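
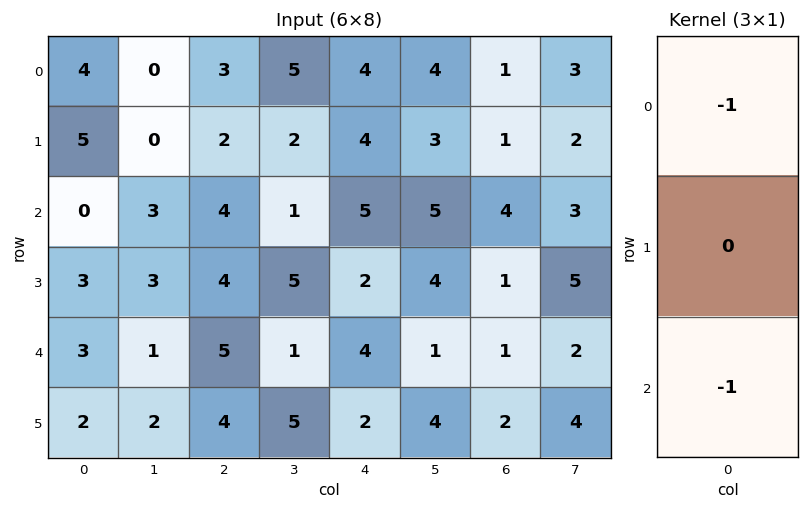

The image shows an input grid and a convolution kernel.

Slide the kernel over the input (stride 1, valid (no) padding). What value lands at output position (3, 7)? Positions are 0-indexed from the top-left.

The receptive field on the input at this output position is [5 / 2 / 4]. Elementwise product with the kernel and sum: 5·-1 + 4·-1.

-9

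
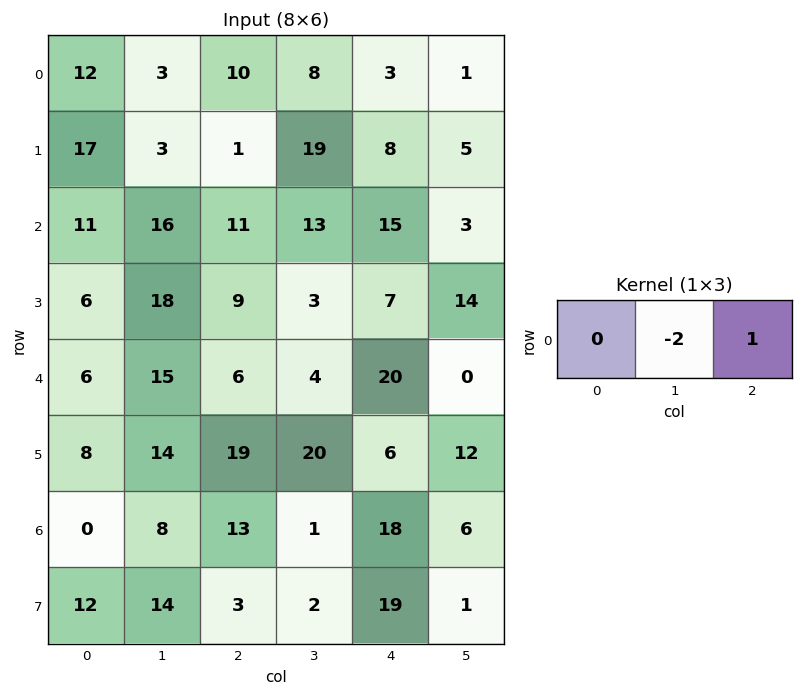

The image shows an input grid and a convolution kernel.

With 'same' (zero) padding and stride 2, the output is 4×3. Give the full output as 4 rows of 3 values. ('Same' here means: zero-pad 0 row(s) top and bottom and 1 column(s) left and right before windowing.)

-21 -12 -5
-6 -9 -27
3 -8 -40
8 -25 -30

Output[0,0]: The receptive field on the zero-padded input at this output position is [0 12 3]. Elementwise product with the kernel and sum: 12·-2 + 3·1.
Output[0,1]: The receptive field on the zero-padded input at this output position is [3 10 8]. Elementwise product with the kernel and sum: 10·-2 + 8·1.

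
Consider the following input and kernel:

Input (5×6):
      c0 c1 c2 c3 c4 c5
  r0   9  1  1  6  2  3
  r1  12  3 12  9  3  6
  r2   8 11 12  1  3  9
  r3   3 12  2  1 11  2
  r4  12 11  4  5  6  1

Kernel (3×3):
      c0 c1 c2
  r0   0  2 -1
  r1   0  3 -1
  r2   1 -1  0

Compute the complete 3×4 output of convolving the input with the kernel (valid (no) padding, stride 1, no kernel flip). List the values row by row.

-5 22 45 2
6 60 16 -10
45 35 -10 27

Output[0,0]: The receptive field on the input at this output position is [9 1 1 / 12 3 12 / 8 11 12]. Elementwise product with the kernel and sum: 1·2 + 1·-1 + 3·3 + 12·-1 + 8·1 + 11·-1.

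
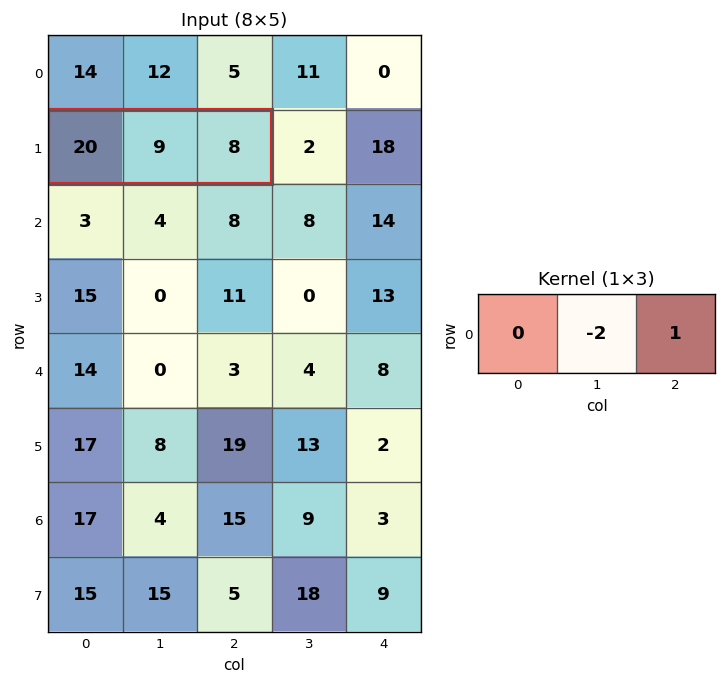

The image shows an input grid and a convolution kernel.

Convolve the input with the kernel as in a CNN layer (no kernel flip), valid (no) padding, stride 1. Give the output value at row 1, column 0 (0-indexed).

The receptive field on the input at this output position is [20 9 8]. Elementwise product with the kernel and sum: 9·-2 + 8·1.

-10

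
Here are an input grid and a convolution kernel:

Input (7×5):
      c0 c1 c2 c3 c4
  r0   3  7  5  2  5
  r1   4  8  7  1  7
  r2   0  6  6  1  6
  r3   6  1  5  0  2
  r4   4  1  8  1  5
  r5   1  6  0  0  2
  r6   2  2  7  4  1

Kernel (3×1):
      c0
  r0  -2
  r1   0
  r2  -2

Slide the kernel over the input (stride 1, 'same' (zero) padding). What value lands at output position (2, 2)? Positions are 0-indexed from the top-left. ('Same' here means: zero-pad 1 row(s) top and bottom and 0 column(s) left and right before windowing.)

The receptive field on the zero-padded input at this output position is [7 / 6 / 5]. Elementwise product with the kernel and sum: 7·-2 + 5·-2.

-24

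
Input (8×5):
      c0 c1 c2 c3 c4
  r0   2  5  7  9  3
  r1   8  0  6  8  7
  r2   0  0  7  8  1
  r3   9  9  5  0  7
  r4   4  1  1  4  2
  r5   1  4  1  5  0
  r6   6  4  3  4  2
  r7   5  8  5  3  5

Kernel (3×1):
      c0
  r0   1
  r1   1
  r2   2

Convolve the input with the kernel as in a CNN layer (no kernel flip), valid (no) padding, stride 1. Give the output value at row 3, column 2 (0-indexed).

8

The receptive field on the input at this output position is [5 / 1 / 1]. Elementwise product with the kernel and sum: 5·1 + 1·1 + 1·2.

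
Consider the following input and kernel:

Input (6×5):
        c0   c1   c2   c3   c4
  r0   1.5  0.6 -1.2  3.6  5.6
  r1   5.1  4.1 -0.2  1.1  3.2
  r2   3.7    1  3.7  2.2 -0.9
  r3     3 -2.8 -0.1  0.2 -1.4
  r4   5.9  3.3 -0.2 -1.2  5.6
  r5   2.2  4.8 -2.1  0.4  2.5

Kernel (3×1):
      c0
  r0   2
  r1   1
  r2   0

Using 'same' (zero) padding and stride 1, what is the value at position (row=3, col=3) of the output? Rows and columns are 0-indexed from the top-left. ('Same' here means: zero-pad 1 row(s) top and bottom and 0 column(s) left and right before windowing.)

4.6

The receptive field on the zero-padded input at this output position is [2.2 / 0.2 / -1.2]. Elementwise product with the kernel and sum: 2.2·2 + 0.2·1.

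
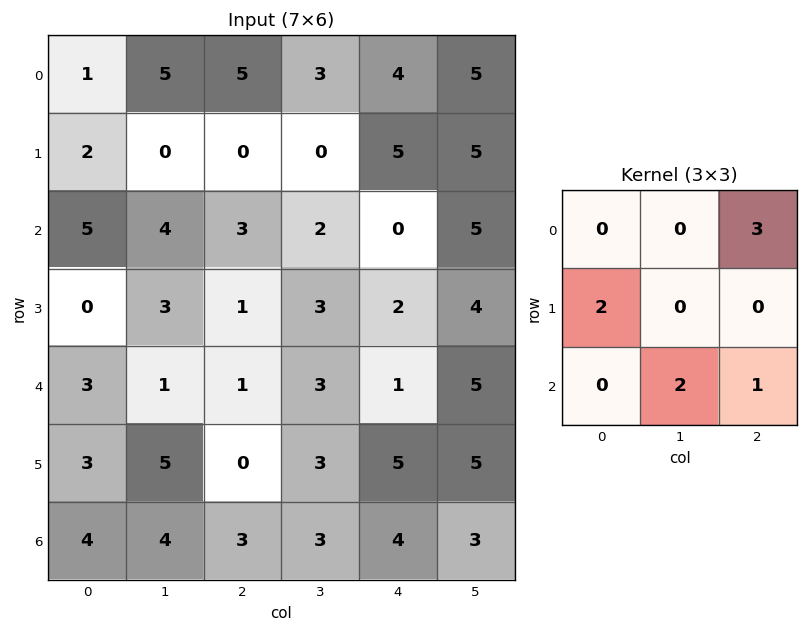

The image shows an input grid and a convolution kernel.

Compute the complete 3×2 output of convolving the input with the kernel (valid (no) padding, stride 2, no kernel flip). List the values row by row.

30 16
12 9
20 13

Output[0,0]: The receptive field on the input at this output position is [1 5 5 / 2 0 0 / 5 4 3]. Elementwise product with the kernel and sum: 5·3 + 2·2 + 4·2 + 3·1.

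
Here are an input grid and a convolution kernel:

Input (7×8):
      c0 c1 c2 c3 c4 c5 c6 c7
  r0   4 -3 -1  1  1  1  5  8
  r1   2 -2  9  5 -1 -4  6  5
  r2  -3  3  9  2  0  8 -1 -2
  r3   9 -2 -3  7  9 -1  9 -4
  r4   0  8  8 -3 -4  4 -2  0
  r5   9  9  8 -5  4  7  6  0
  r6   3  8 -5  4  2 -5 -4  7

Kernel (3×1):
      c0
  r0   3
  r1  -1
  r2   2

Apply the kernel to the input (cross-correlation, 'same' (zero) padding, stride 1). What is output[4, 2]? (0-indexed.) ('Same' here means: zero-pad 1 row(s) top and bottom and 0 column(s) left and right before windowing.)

The receptive field on the zero-padded input at this output position is [-3 / 8 / 8]. Elementwise product with the kernel and sum: -3·3 + 8·-1 + 8·2.

-1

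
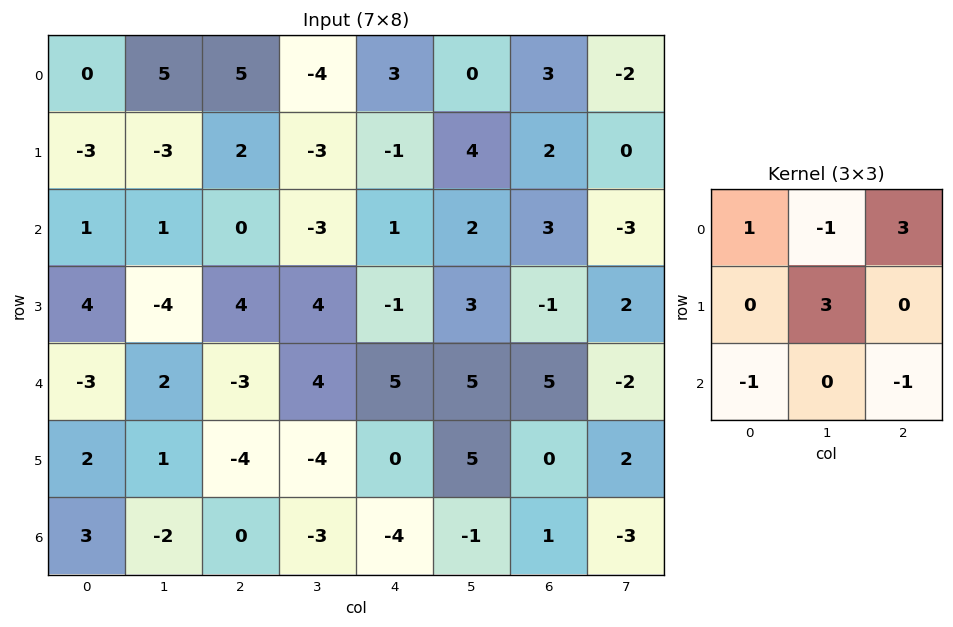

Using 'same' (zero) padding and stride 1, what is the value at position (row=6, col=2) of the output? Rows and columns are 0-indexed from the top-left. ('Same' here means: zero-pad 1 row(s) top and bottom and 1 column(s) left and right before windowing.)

The receptive field on the zero-padded input at this output position is [1 -4 -4 / -2 0 -3 / 0 0 0]. Elementwise product with the kernel and sum: 1·1 + -4·-1 + -4·3 + 0·3 + 0·-1 + 0·-1.

-7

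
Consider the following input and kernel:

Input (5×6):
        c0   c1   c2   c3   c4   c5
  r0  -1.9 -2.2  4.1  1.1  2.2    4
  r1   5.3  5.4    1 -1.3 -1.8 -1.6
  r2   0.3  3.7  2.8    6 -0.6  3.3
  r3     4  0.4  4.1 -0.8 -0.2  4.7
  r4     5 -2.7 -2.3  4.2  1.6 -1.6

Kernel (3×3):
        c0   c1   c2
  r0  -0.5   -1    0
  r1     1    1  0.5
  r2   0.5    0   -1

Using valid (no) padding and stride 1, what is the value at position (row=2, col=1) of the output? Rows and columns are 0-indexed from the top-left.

-6.1

The receptive field on the input at this output position is [3.7 2.8 6 / 0.4 4.1 -0.8 / -2.7 -2.3 4.2]. Elementwise product with the kernel and sum: 3.7·-0.5 + 2.8·-1 + 0.4·1 + 4.1·1 + -0.8·0.5 + -2.7·0.5 + 4.2·-1.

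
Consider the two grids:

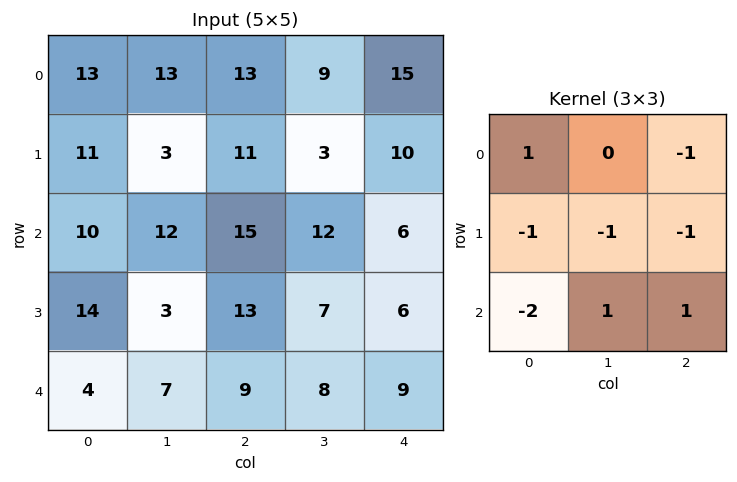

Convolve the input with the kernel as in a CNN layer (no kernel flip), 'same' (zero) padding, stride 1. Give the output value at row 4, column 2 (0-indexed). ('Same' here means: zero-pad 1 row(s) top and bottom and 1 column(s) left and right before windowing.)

The receptive field on the zero-padded input at this output position is [3 13 7 / 7 9 8 / 0 0 0]. Elementwise product with the kernel and sum: 3·1 + 7·-1 + 7·-1 + 9·-1 + 8·-1 + 0·-2 + 0·1 + 0·1.

-28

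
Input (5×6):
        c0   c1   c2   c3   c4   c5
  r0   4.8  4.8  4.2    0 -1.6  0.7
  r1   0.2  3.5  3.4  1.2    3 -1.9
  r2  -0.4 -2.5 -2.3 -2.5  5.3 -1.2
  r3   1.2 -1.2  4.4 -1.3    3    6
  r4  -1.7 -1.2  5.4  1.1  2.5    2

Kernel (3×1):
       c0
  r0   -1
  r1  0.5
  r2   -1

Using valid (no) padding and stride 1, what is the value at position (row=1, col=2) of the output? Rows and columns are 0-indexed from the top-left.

-8.95

The receptive field on the input at this output position is [3.4 / -2.3 / 4.4]. Elementwise product with the kernel and sum: 3.4·-1 + -2.3·0.5 + 4.4·-1.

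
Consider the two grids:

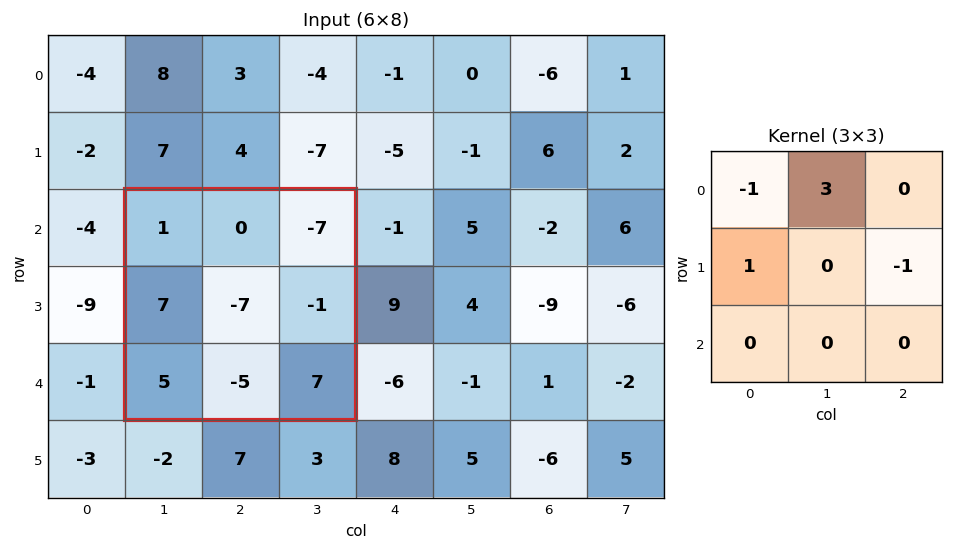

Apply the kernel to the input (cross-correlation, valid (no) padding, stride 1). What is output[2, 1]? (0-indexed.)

7

The receptive field on the input at this output position is [1 0 -7 / 7 -7 -1 / 5 -5 7]. Elementwise product with the kernel and sum: 1·-1 + 0·3 + 7·1 + -1·-1.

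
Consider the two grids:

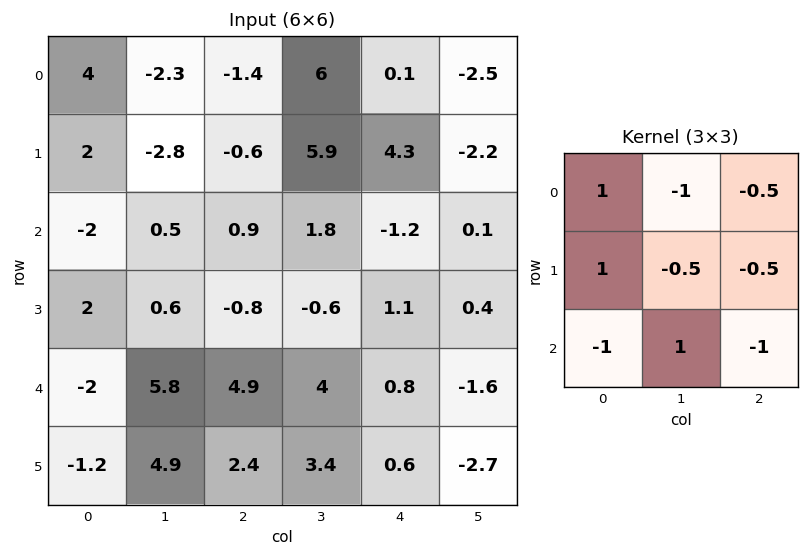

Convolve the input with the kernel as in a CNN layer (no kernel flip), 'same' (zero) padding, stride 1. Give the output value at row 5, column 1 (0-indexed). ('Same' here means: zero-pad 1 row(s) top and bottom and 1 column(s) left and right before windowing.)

The receptive field on the zero-padded input at this output position is [-2 5.8 4.9 / -1.2 4.9 2.4 / 0 0 0]. Elementwise product with the kernel and sum: -2·1 + 5.8·-1 + 4.9·-0.5 + -1.2·1 + 4.9·-0.5 + 2.4·-0.5 + 0·-1 + 0·1 + 0·-1.

-15.1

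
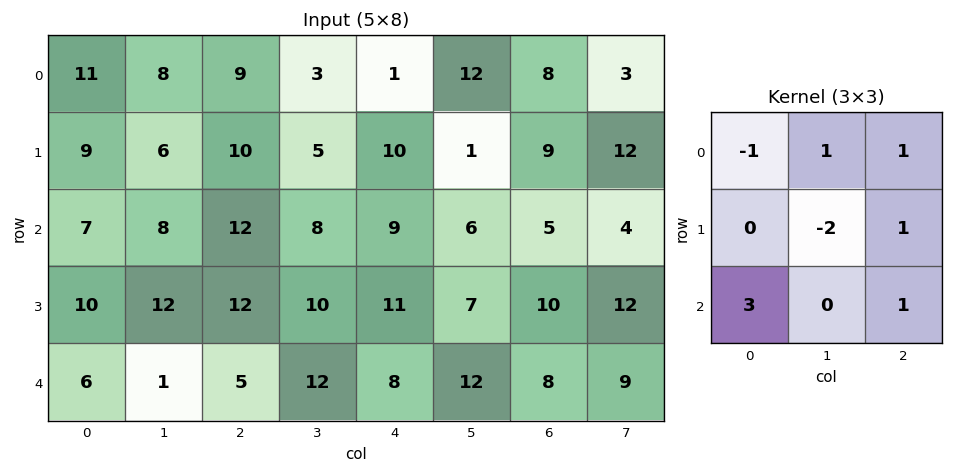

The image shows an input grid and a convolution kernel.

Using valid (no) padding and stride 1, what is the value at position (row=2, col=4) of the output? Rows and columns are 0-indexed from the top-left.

The receptive field on the input at this output position is [9 6 5 / 11 7 10 / 8 12 8]. Elementwise product with the kernel and sum: 9·-1 + 6·1 + 5·1 + 7·-2 + 10·1 + 8·3 + 8·1.

30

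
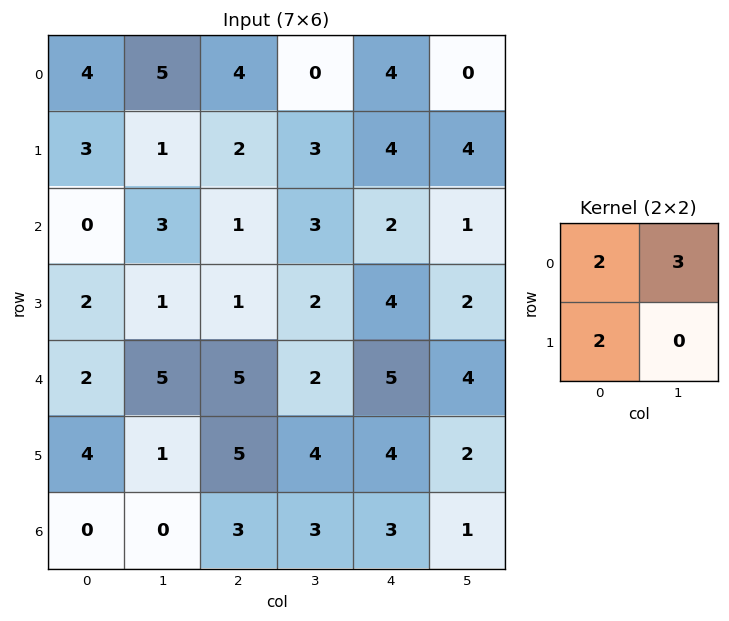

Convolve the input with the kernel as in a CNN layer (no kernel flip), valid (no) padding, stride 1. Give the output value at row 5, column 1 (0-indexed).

17

The receptive field on the input at this output position is [1 5 / 0 3]. Elementwise product with the kernel and sum: 1·2 + 5·3 + 0·2.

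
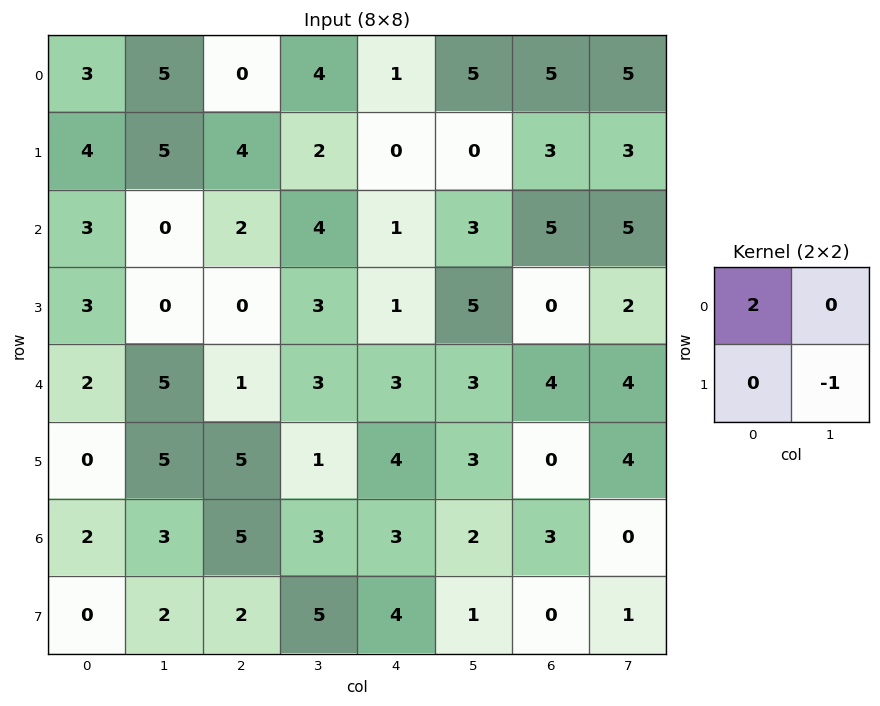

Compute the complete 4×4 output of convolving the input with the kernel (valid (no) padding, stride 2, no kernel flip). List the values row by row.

Output[0,0]: The receptive field on the input at this output position is [3 5 / 4 5]. Elementwise product with the kernel and sum: 3·2 + 5·-1.

1 -2 2 7
6 1 -3 8
-1 1 3 4
2 5 5 5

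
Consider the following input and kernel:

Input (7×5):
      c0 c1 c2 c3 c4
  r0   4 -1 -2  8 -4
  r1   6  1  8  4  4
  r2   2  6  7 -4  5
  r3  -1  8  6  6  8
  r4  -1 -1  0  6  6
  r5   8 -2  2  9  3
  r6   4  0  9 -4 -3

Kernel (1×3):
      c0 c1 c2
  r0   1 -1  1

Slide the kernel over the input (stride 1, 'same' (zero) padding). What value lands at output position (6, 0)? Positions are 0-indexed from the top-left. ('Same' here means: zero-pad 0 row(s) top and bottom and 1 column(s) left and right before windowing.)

-4

The receptive field on the zero-padded input at this output position is [0 4 0]. Elementwise product with the kernel and sum: 0·1 + 4·-1 + 0·1.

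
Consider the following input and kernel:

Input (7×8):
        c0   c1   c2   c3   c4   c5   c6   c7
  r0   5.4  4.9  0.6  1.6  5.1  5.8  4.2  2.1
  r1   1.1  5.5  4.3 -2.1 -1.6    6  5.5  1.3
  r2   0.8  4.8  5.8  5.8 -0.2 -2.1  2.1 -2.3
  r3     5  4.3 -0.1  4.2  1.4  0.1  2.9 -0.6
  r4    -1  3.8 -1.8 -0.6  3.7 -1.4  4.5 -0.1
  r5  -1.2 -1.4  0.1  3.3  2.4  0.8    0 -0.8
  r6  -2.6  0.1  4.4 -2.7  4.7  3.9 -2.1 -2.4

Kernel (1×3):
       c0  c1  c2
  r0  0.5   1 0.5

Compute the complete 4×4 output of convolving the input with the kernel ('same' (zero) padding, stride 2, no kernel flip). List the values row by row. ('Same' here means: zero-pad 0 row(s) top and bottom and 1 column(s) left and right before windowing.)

Output[0,0]: The receptive field on the zero-padded input at this output position is [0 5.4 4.9]. Elementwise product with the kernel and sum: 0·0.5 + 5.4·1 + 4.9·0.5.
Output[0,1]: The receptive field on the zero-padded input at this output position is [4.9 0.6 1.6]. Elementwise product with the kernel and sum: 4.9·0.5 + 0.6·1 + 1.6·0.5.

7.85 3.85 8.8 8.15
3.2 11.1 1.65 -0.1
0.9 -0.2 2.7 3.75
-2.55 3.1 5.3 -1.35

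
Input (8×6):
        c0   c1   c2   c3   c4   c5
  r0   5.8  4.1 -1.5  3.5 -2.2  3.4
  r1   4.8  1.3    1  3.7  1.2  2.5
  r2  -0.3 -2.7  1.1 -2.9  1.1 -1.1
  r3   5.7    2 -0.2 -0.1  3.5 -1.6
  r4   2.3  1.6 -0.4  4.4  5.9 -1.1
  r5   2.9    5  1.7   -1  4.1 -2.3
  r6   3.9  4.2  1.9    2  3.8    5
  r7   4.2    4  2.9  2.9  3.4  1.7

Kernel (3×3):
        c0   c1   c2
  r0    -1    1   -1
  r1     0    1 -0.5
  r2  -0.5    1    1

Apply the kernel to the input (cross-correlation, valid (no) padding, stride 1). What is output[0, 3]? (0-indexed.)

The receptive field on the input at this output position is [3.5 -2.2 3.4 / 3.7 1.2 2.5 / -2.9 1.1 -1.1]. Elementwise product with the kernel and sum: 3.5·-1 + -2.2·1 + 3.4·-1 + 1.2·1 + 2.5·-0.5 + -2.9·-0.5 + 1.1·1 + -1.1·1.

-7.7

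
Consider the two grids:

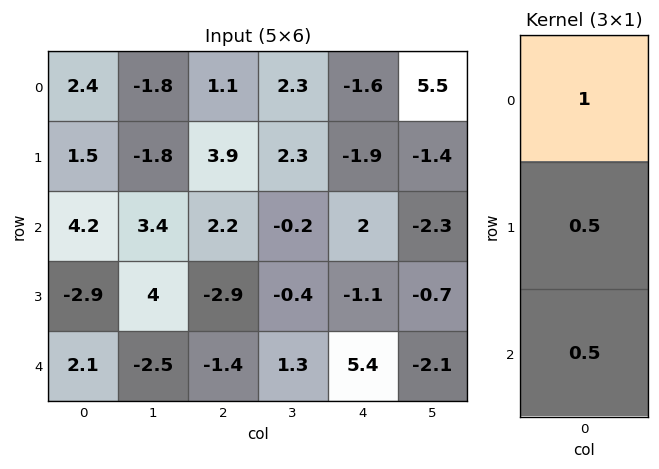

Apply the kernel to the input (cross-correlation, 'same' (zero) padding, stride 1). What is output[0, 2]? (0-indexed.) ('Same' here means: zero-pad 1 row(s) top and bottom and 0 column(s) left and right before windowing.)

The receptive field on the zero-padded input at this output position is [0 / 1.1 / 3.9]. Elementwise product with the kernel and sum: 0·1 + 1.1·0.5 + 3.9·0.5.

2.5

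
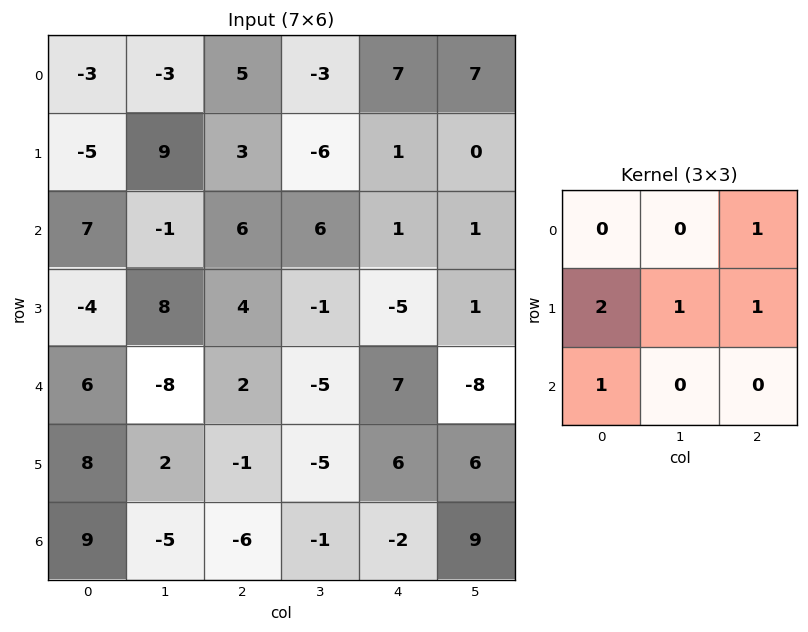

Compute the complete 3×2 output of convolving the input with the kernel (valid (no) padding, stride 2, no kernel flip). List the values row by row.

Output[0,0]: The receptive field on the input at this output position is [-3 -3 5 / -5 9 3 / 7 -1 6]. Elementwise product with the kernel and sum: 5·1 + -5·2 + 9·1 + 3·1 + 7·1.
Output[0,1]: The receptive field on the input at this output position is [5 -3 7 / 3 -6 1 / 6 6 1]. Elementwise product with the kernel and sum: 7·1 + 3·2 + -6·1 + 1·1 + 6·1.

14 14
16 5
28 0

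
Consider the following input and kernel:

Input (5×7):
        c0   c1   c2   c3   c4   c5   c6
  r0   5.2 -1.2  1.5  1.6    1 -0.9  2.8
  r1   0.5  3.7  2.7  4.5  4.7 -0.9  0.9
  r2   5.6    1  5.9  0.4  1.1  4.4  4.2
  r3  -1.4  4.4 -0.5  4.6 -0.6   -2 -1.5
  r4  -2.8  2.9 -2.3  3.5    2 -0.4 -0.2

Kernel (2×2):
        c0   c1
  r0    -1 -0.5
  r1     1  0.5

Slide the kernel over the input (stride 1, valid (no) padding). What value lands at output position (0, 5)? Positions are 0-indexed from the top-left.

-0.95

The receptive field on the input at this output position is [-0.9 2.8 / -0.9 0.9]. Elementwise product with the kernel and sum: -0.9·-1 + 2.8·-0.5 + -0.9·1 + 0.9·0.5.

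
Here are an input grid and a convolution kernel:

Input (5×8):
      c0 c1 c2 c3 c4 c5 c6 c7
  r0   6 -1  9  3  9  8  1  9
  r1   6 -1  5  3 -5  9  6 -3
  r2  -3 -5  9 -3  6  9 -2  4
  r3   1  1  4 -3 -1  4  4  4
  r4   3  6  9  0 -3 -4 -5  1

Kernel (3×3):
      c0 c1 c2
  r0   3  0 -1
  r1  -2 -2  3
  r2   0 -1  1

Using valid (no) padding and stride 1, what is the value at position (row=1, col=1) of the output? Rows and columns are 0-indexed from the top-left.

-30

The receptive field on the input at this output position is [-1 5 3 / -5 9 -3 / 1 4 -3]. Elementwise product with the kernel and sum: -1·3 + 3·-1 + -5·-2 + 9·-2 + -3·3 + 4·-1 + -3·1.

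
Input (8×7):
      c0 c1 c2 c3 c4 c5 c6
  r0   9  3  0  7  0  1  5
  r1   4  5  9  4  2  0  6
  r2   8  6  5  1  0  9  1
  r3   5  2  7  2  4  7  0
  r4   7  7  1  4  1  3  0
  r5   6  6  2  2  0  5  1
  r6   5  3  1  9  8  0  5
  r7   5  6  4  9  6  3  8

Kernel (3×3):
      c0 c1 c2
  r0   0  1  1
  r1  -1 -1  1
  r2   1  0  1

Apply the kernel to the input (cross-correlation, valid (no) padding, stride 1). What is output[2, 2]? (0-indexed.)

-2

The receptive field on the input at this output position is [5 1 0 / 7 2 4 / 1 4 1]. Elementwise product with the kernel and sum: 1·1 + 0·1 + 7·-1 + 2·-1 + 4·1 + 1·1 + 1·1.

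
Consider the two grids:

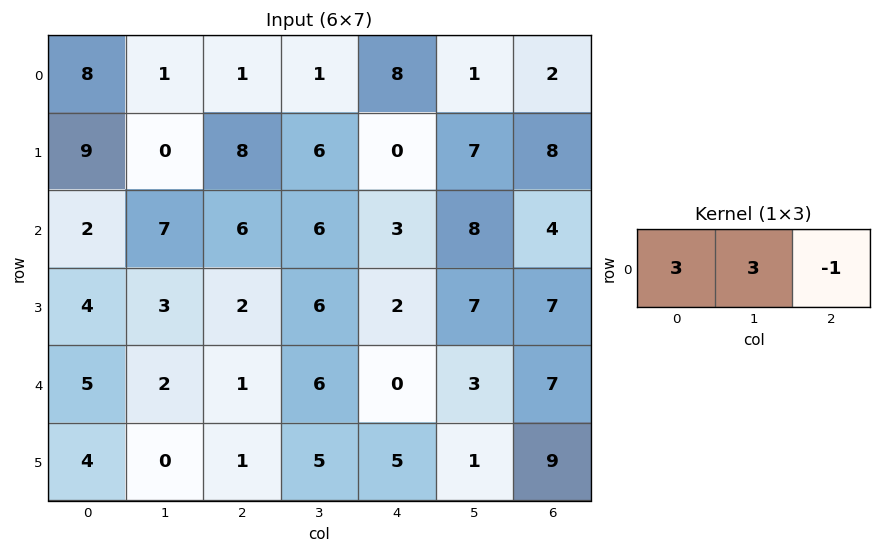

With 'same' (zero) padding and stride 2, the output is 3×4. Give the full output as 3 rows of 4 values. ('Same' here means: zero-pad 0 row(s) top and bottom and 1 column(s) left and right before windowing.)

Output[0,0]: The receptive field on the zero-padded input at this output position is [0 8 1]. Elementwise product with the kernel and sum: 0·3 + 8·3 + 1·-1.

23 5 26 9
-1 33 19 36
13 3 15 30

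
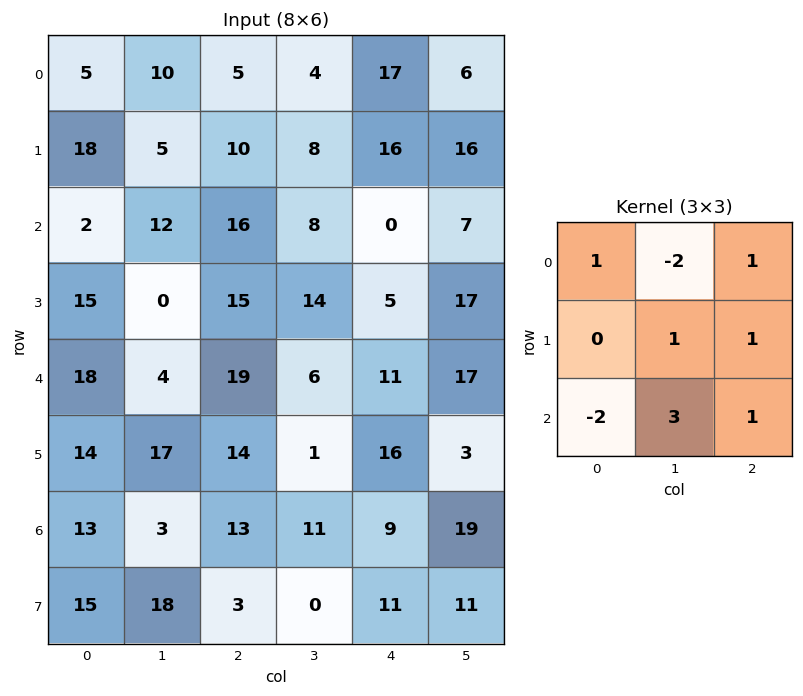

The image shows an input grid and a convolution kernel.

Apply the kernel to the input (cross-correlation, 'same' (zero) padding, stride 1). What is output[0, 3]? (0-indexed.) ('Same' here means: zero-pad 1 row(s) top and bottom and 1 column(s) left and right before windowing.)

41

The receptive field on the zero-padded input at this output position is [0 0 0 / 5 4 17 / 10 8 16]. Elementwise product with the kernel and sum: 0·1 + 0·-2 + 0·1 + 4·1 + 17·1 + 10·-2 + 8·3 + 16·1.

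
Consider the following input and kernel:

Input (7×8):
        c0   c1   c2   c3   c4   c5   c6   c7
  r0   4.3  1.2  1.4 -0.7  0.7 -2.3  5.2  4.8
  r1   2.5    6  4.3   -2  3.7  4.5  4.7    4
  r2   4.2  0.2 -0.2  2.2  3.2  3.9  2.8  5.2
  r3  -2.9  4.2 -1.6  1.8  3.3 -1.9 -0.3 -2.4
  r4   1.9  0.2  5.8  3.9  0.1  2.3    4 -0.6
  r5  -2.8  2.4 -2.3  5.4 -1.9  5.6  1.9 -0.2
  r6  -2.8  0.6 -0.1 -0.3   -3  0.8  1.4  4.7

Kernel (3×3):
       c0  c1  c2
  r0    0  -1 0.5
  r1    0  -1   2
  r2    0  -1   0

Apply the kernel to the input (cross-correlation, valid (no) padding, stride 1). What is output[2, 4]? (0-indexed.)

-3.5

The receptive field on the input at this output position is [3.2 3.9 2.8 / 3.3 -1.9 -0.3 / 0.1 2.3 4]. Elementwise product with the kernel and sum: 3.9·-1 + 2.8·0.5 + -1.9·-1 + -0.3·2 + 2.3·-1.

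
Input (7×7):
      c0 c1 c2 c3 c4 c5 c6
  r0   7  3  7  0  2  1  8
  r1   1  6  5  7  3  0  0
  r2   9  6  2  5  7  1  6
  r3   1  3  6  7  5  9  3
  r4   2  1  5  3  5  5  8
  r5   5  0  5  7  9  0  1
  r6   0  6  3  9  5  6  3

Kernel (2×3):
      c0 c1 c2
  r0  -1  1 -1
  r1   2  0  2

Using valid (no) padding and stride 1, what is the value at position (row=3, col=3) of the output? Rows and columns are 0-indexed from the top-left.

The receptive field on the input at this output position is [7 5 9 / 3 5 5]. Elementwise product with the kernel and sum: 7·-1 + 5·1 + 9·-1 + 3·2 + 5·2.

5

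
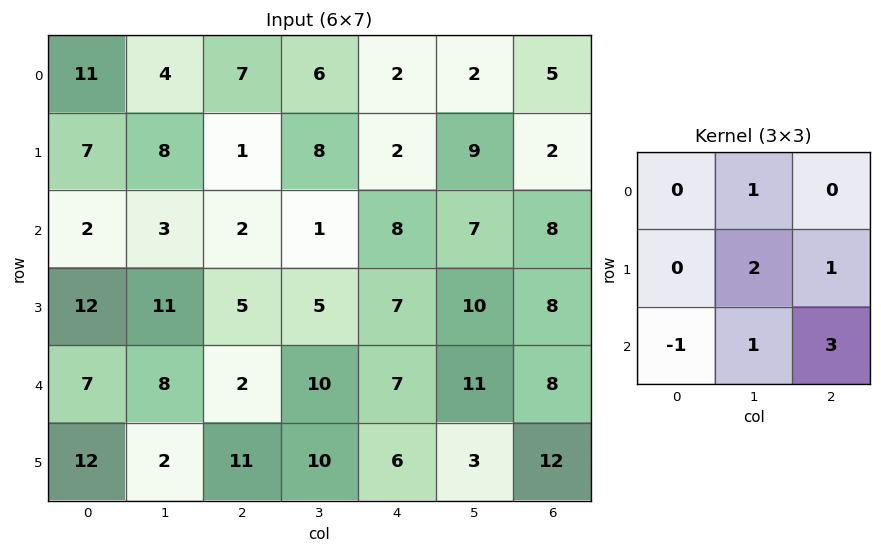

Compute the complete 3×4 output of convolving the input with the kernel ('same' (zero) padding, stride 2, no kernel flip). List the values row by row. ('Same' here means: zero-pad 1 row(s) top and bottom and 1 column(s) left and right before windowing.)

Output[0,0]: The receptive field on the zero-padded input at this output position is [0 0 0 / 0 11 4 / 0 7 8]. Elementwise product with the kernel and sum: 0·1 + 11·2 + 4·1 + 0·-1 + 7·1 + 8·3.
Output[0,1]: The receptive field on the zero-padded input at this output position is [0 0 0 / 4 7 6 / 8 1 8]. Elementwise product with the kernel and sum: 0·1 + 7·2 + 6·1 + 8·-1 + 1·1 + 8·3.

57 37 27 3
59 15 57 16
52 58 37 33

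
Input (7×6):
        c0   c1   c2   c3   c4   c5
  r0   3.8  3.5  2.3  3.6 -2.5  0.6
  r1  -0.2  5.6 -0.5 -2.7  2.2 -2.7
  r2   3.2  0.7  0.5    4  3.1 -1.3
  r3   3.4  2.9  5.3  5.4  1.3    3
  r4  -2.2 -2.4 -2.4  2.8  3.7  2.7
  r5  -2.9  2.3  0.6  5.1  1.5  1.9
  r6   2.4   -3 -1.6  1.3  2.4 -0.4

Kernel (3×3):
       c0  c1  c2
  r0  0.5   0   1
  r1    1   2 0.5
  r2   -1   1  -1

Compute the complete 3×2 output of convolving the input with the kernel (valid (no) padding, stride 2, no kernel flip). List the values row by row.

11.95 -5.75
16.15 21.6
-5.3 14.55

Output[0,0]: The receptive field on the input at this output position is [3.8 3.5 2.3 / -0.2 5.6 -0.5 / 3.2 0.7 0.5]. Elementwise product with the kernel and sum: 3.8·0.5 + 2.3·1 + -0.2·1 + 5.6·2 + -0.5·0.5 + 3.2·-1 + 0.7·1 + 0.5·-1.
Output[0,1]: The receptive field on the input at this output position is [2.3 3.6 -2.5 / -0.5 -2.7 2.2 / 0.5 4 3.1]. Elementwise product with the kernel and sum: 2.3·0.5 + -2.5·1 + -0.5·1 + -2.7·2 + 2.2·0.5 + 0.5·-1 + 4·1 + 3.1·-1.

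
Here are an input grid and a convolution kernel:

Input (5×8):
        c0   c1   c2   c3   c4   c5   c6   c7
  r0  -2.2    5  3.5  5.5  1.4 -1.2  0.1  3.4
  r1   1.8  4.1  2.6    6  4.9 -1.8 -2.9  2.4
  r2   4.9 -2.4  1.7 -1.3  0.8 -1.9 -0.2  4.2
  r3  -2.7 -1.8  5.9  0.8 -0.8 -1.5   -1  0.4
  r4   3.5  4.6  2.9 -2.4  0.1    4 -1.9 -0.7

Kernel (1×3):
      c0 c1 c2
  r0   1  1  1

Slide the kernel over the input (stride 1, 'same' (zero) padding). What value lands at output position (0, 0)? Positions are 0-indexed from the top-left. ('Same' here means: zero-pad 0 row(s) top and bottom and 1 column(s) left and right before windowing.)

The receptive field on the zero-padded input at this output position is [0 -2.2 5]. Elementwise product with the kernel and sum: 0·1 + -2.2·1 + 5·1.

2.8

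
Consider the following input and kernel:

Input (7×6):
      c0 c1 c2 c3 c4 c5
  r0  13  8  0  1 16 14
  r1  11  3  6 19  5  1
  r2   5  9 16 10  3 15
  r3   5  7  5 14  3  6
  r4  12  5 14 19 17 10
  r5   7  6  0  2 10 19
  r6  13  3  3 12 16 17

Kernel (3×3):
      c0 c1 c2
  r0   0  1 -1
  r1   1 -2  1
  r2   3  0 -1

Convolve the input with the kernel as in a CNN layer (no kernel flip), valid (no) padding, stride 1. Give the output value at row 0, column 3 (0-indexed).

The receptive field on the input at this output position is [1 16 14 / 19 5 1 / 10 3 15]. Elementwise product with the kernel and sum: 16·1 + 14·-1 + 19·1 + 5·-2 + 1·1 + 10·3 + 15·-1.

27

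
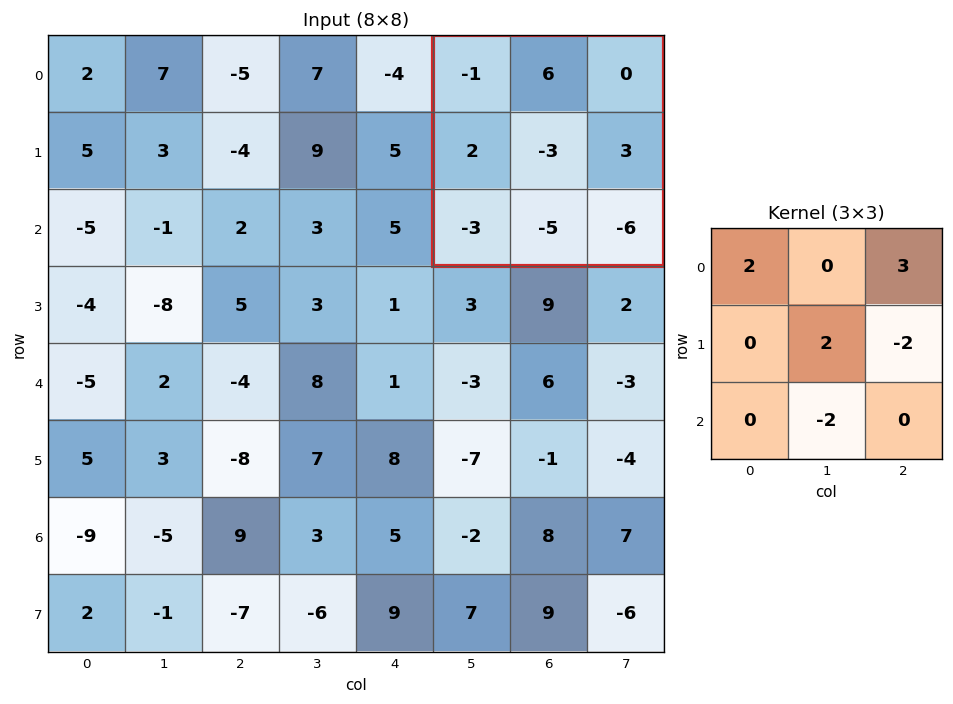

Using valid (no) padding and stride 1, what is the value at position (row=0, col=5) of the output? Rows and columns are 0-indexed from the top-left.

-4

The receptive field on the input at this output position is [-1 6 0 / 2 -3 3 / -3 -5 -6]. Elementwise product with the kernel and sum: -1·2 + 0·3 + -3·2 + 3·-2 + -5·-2.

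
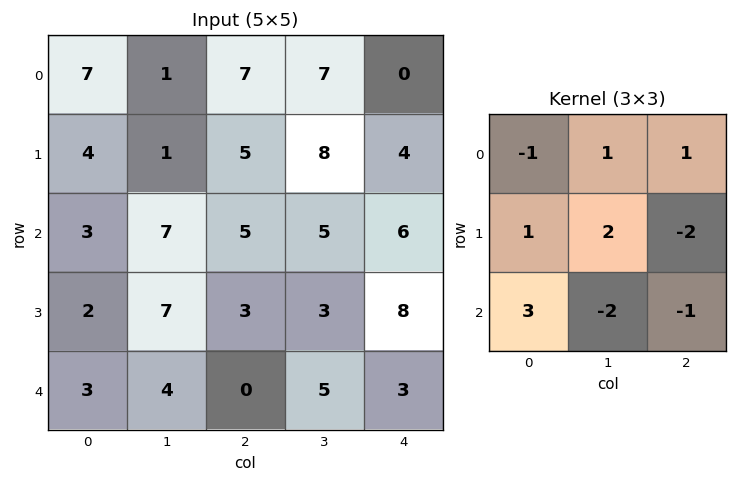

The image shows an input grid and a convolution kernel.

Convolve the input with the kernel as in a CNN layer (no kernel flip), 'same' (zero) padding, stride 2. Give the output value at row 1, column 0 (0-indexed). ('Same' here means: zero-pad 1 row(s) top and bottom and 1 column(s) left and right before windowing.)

-14

The receptive field on the zero-padded input at this output position is [0 4 1 / 0 3 7 / 0 2 7]. Elementwise product with the kernel and sum: 0·-1 + 4·1 + 1·1 + 0·1 + 3·2 + 7·-2 + 0·3 + 2·-2 + 7·-1.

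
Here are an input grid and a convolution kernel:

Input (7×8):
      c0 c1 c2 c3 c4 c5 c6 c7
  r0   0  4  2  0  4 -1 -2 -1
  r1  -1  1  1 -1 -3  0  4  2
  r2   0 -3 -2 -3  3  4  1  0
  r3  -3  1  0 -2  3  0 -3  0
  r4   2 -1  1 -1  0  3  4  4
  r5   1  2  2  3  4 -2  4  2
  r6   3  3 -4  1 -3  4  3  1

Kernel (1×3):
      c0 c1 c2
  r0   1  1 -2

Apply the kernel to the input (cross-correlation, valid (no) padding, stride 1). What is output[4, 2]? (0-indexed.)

0

The receptive field on the input at this output position is [1 -1 0]. Elementwise product with the kernel and sum: 1·1 + -1·1 + 0·-2.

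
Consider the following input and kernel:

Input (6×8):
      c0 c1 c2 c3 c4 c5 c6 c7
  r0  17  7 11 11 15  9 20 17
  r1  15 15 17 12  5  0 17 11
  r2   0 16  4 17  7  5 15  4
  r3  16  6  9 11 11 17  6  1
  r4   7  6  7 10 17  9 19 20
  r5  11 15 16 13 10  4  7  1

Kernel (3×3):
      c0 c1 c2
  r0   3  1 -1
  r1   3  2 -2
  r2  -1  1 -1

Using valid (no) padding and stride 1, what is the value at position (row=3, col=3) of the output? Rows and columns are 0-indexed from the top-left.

66

The receptive field on the input at this output position is [11 11 17 / 10 17 9 / 13 10 4]. Elementwise product with the kernel and sum: 11·3 + 11·1 + 17·-1 + 10·3 + 17·2 + 9·-2 + 13·-1 + 10·1 + 4·-1.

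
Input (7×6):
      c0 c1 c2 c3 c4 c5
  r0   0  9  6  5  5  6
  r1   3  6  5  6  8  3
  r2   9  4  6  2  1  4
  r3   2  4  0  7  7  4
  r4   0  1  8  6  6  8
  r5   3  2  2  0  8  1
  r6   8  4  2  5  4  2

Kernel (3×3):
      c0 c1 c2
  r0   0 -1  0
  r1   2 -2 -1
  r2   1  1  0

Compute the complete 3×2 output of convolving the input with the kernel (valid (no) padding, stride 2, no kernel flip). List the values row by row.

Output[0,0]: The receptive field on the input at this output position is [0 9 6 / 3 6 5 / 9 4 6]. Elementwise product with the kernel and sum: 9·-1 + 3·2 + 6·-2 + 5·-1 + 9·1 + 4·1.

-7 -7
-7 -9
11 -3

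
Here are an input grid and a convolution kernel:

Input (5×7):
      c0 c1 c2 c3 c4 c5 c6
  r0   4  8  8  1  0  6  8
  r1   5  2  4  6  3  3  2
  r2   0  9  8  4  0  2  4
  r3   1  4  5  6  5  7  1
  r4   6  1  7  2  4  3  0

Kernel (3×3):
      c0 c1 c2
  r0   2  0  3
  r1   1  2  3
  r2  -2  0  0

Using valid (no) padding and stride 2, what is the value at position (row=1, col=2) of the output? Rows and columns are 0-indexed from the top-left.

The receptive field on the input at this output position is [0 2 4 / 5 7 1 / 4 3 0]. Elementwise product with the kernel and sum: 0·2 + 4·3 + 5·1 + 7·2 + 1·3 + 4·-2.

26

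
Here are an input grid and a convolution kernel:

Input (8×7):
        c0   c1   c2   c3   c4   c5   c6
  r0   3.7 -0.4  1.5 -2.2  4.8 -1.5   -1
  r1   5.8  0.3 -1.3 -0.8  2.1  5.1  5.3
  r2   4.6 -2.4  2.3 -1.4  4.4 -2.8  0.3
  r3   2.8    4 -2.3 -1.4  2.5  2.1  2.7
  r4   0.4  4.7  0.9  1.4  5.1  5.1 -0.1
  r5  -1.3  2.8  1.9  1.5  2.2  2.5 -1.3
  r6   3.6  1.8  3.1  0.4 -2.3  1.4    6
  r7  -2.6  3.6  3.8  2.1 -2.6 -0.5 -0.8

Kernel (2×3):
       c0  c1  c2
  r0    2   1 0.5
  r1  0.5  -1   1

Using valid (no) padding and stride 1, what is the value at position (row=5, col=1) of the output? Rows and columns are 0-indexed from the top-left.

6.45

The receptive field on the input at this output position is [2.8 1.9 1.5 / 1.8 3.1 0.4]. Elementwise product with the kernel and sum: 2.8·2 + 1.9·1 + 1.5·0.5 + 1.8·0.5 + 3.1·-1 + 0.4·1.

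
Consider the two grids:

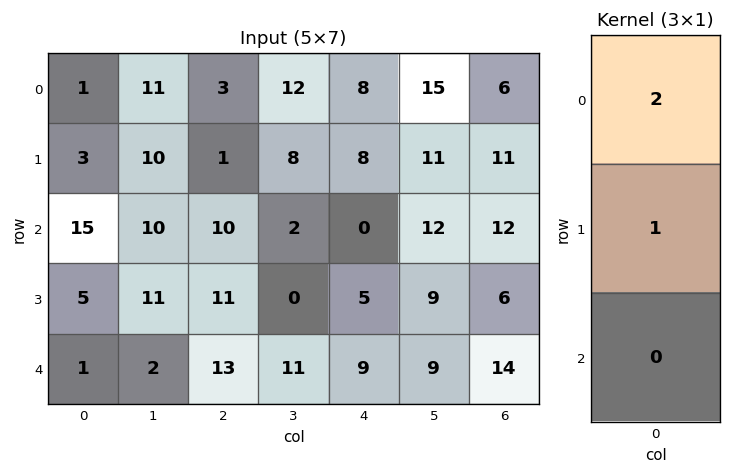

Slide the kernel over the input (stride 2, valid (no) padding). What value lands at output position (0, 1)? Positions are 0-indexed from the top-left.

The receptive field on the input at this output position is [3 / 1 / 10]. Elementwise product with the kernel and sum: 3·2 + 1·1.

7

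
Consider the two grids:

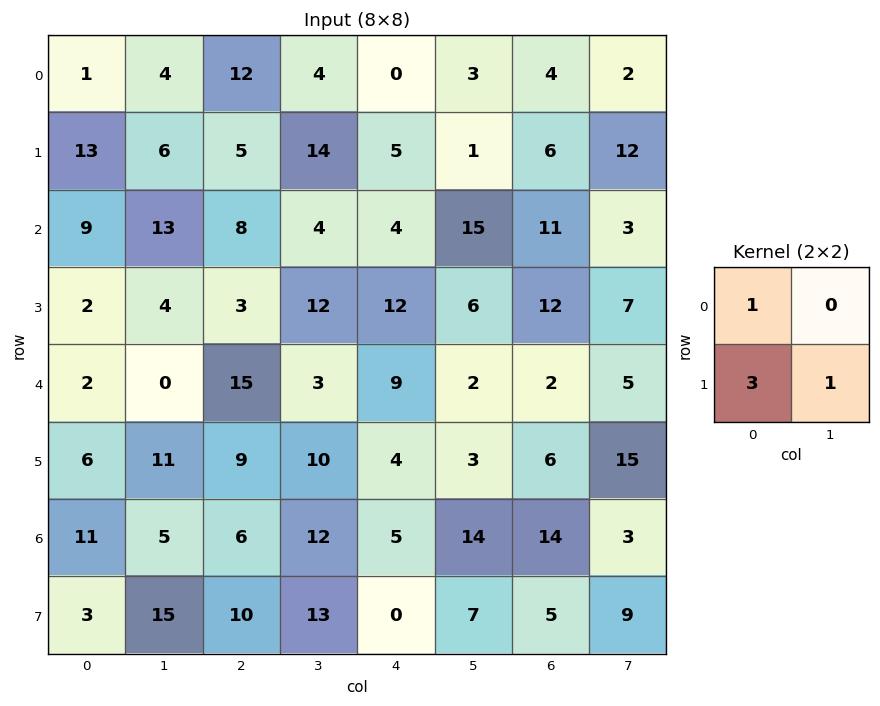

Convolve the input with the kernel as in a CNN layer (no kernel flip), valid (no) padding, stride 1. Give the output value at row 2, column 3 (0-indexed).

52

The receptive field on the input at this output position is [4 4 / 12 12]. Elementwise product with the kernel and sum: 4·1 + 12·3 + 12·1.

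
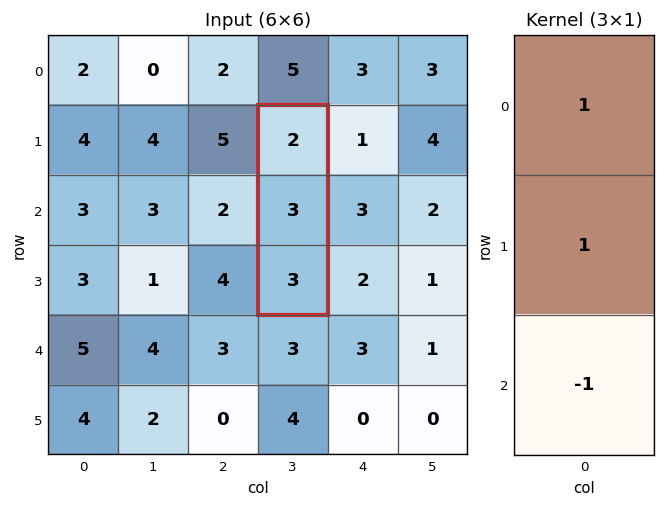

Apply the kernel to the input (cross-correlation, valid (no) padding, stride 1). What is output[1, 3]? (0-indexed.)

2

The receptive field on the input at this output position is [2 / 3 / 3]. Elementwise product with the kernel and sum: 2·1 + 3·1 + 3·-1.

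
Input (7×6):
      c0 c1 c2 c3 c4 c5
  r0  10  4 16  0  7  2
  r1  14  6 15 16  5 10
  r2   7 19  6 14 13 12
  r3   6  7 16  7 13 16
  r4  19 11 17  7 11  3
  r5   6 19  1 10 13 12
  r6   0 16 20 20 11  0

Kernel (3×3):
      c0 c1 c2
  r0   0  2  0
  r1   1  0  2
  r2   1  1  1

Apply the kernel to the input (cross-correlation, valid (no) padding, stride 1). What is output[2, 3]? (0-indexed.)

The receptive field on the input at this output position is [14 13 12 / 7 13 16 / 7 11 3]. Elementwise product with the kernel and sum: 13·2 + 7·1 + 16·2 + 7·1 + 11·1 + 3·1.

86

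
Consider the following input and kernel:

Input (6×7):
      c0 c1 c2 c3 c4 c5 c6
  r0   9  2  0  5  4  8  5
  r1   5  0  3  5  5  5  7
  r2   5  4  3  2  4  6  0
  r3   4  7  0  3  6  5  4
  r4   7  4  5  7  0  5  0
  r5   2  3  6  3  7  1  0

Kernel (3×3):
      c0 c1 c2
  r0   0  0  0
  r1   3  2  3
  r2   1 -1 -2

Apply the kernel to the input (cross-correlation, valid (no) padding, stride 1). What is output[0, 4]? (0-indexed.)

The receptive field on the input at this output position is [4 8 5 / 5 5 7 / 4 6 0]. Elementwise product with the kernel and sum: 5·3 + 5·2 + 7·3 + 4·1 + 6·-1 + 0·-2.

44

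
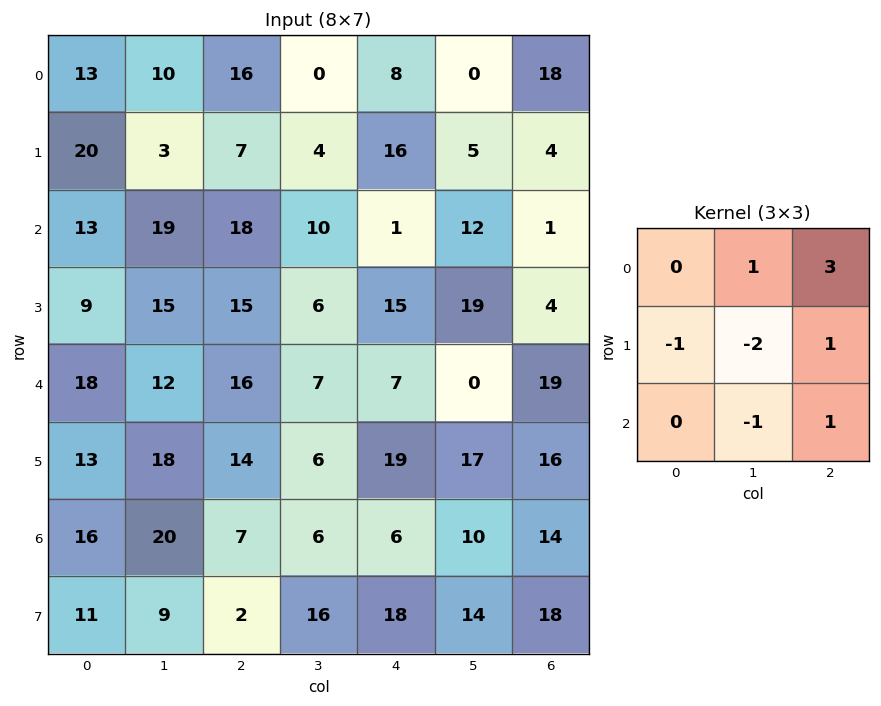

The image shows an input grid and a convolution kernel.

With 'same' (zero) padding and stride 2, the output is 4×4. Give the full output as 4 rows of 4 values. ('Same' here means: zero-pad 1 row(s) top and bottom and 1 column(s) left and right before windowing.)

Output[0,0]: The receptive field on the zero-padded input at this output position is [0 0 0 / 0 13 10 / 0 20 3]. Elementwise product with the kernel and sum: 0·1 + 0·3 + 0·-1 + 13·-2 + 10·1 + 20·-1 + 3·1.

-33 -45 -27 -40
28 -35 35 -14
35 -12 49 -50
53 18 58 -40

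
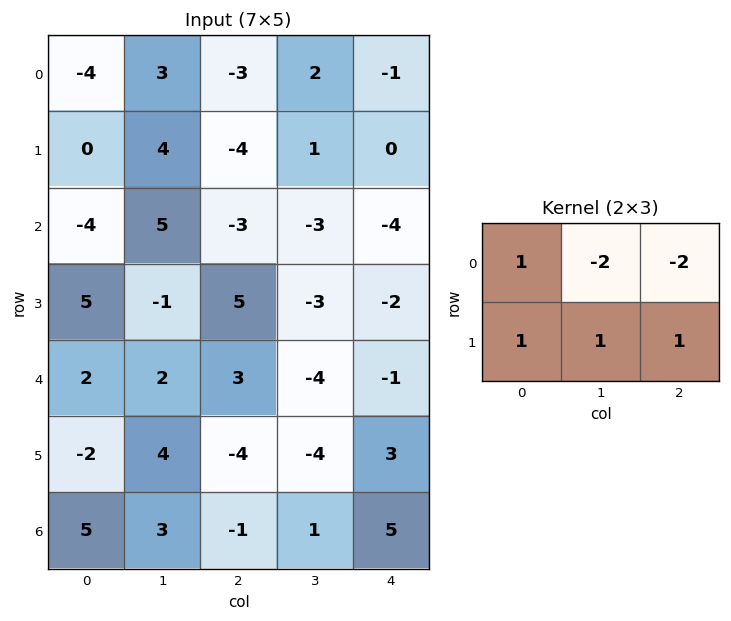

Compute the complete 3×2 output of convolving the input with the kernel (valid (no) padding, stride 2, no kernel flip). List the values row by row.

Output[0,0]: The receptive field on the input at this output position is [-4 3 -3 / 0 4 -4]. Elementwise product with the kernel and sum: -4·1 + 3·-2 + -3·-2 + 0·1 + 4·1 + -4·1.

-4 -8
1 11
-10 8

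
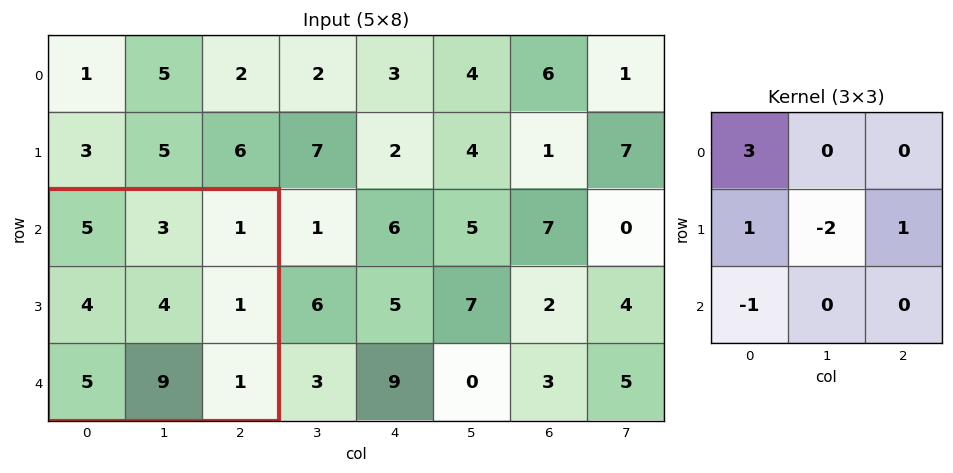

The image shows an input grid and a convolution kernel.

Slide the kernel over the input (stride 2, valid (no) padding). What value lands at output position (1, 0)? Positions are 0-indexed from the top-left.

7

The receptive field on the input at this output position is [5 3 1 / 4 4 1 / 5 9 1]. Elementwise product with the kernel and sum: 5·3 + 4·1 + 4·-2 + 1·1 + 5·-1.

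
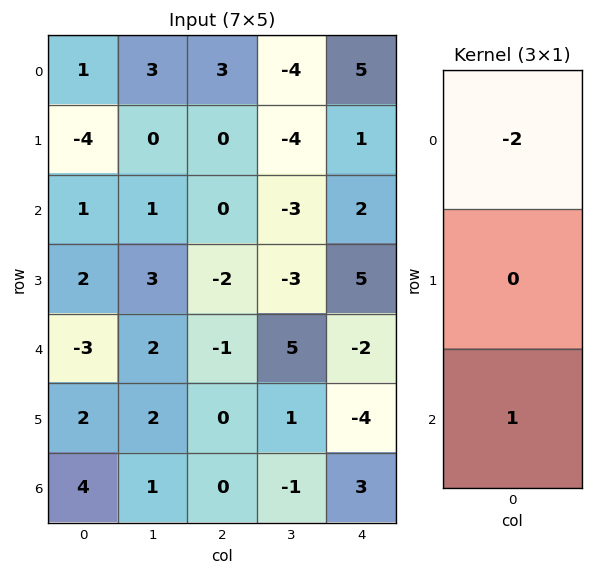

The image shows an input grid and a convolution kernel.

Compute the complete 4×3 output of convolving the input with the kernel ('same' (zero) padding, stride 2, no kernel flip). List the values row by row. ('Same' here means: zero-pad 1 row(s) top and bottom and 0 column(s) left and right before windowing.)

-4 0 1
10 -2 3
-2 4 -14
-4 0 8

Output[0,0]: The receptive field on the zero-padded input at this output position is [0 / 1 / -4]. Elementwise product with the kernel and sum: 0·-2 + -4·1.
Output[0,1]: The receptive field on the zero-padded input at this output position is [0 / 3 / 0]. Elementwise product with the kernel and sum: 0·-2 + 0·1.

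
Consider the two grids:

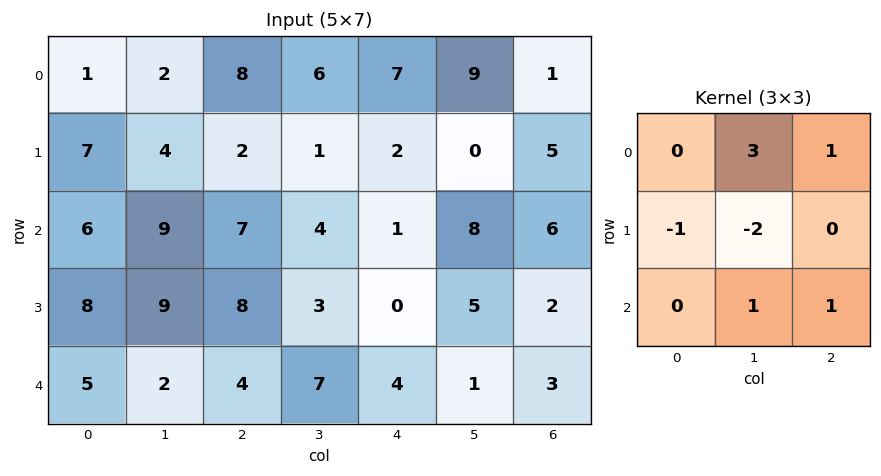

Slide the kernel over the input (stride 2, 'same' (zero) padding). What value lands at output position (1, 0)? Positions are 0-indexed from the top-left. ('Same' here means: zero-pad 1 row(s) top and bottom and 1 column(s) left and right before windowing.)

The receptive field on the zero-padded input at this output position is [0 7 4 / 0 6 9 / 0 8 9]. Elementwise product with the kernel and sum: 7·3 + 4·1 + 0·-1 + 6·-2 + 8·1 + 9·1.

30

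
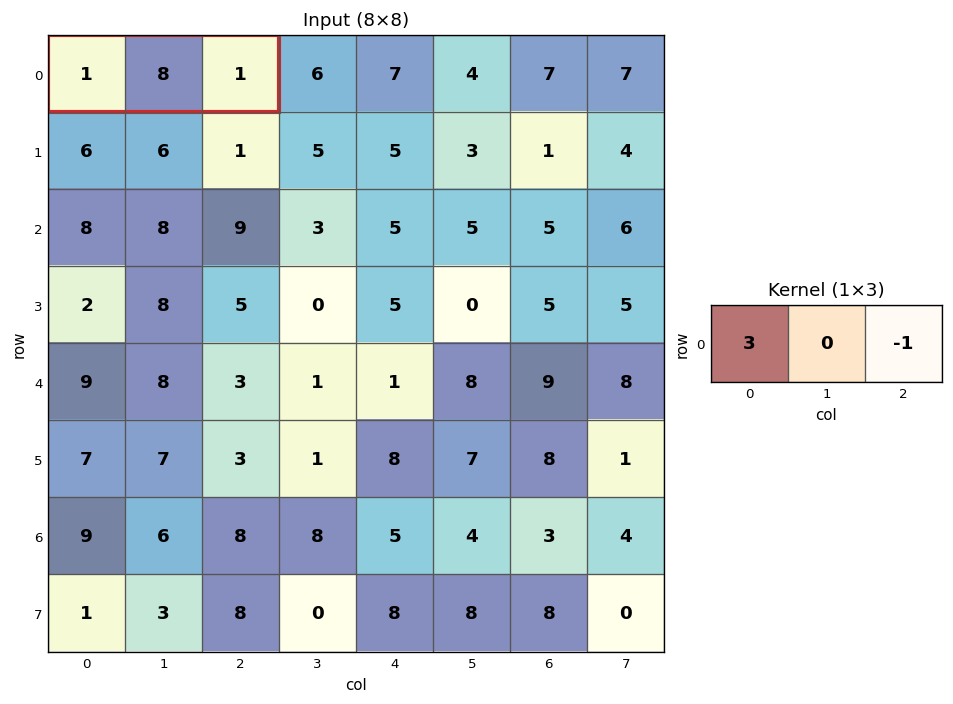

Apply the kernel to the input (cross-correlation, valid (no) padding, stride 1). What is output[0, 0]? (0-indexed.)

2

The receptive field on the input at this output position is [1 8 1]. Elementwise product with the kernel and sum: 1·3 + 1·-1.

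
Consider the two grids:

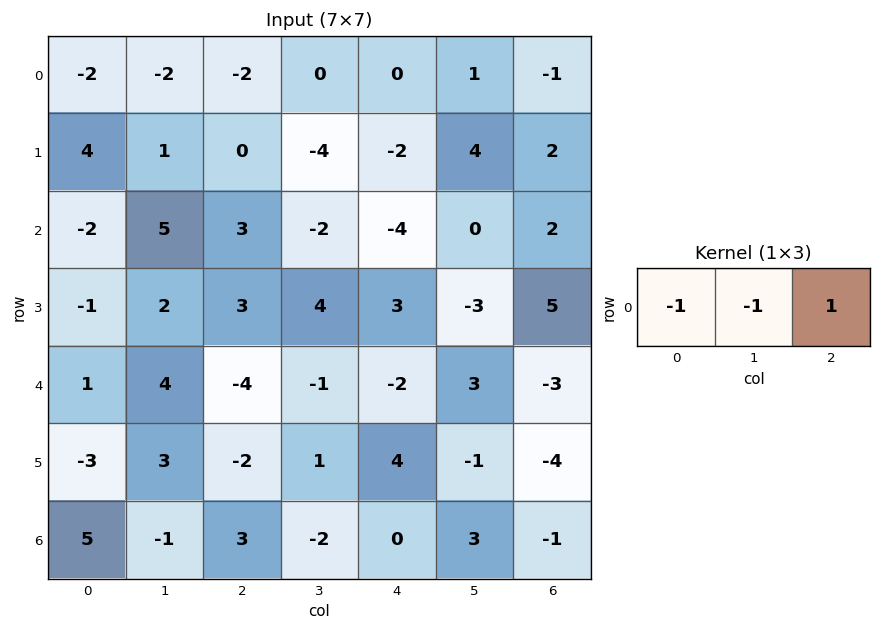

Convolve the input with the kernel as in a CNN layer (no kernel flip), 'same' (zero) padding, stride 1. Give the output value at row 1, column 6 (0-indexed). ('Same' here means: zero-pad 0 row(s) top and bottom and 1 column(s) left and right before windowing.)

-6

The receptive field on the zero-padded input at this output position is [4 2 0]. Elementwise product with the kernel and sum: 4·-1 + 2·-1 + 0·1.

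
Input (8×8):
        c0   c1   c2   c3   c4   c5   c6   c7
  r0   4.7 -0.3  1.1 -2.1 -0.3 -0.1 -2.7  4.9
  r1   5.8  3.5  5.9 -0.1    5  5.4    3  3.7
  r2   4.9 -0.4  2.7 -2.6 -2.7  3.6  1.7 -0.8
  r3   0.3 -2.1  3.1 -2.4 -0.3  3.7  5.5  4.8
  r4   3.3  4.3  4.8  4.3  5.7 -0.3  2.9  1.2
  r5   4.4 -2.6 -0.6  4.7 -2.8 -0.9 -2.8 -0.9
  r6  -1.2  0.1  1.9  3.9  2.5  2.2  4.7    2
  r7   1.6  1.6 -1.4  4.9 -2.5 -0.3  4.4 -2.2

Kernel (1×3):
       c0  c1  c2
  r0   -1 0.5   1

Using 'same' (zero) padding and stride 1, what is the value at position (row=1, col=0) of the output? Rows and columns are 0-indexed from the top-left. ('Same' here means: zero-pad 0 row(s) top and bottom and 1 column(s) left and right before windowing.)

6.4

The receptive field on the zero-padded input at this output position is [0 5.8 3.5]. Elementwise product with the kernel and sum: 0·-1 + 5.8·0.5 + 3.5·1.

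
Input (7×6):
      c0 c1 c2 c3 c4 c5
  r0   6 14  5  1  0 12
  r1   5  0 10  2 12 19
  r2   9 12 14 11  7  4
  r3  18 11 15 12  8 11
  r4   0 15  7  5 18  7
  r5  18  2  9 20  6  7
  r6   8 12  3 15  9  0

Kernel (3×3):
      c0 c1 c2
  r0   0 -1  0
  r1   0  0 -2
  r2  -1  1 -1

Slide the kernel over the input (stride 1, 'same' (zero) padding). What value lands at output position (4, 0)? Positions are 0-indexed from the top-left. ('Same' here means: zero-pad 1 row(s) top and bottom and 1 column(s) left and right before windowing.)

The receptive field on the zero-padded input at this output position is [0 18 11 / 0 0 15 / 0 18 2]. Elementwise product with the kernel and sum: 18·-1 + 15·-2 + 0·-1 + 18·1 + 2·-1.

-32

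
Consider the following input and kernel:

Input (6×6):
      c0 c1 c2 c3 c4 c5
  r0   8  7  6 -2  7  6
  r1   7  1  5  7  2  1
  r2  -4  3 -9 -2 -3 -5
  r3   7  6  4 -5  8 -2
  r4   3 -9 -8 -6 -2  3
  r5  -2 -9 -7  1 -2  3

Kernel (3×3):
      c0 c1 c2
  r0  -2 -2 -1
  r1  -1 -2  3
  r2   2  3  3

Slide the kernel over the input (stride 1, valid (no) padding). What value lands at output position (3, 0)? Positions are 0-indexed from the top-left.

-91

The receptive field on the input at this output position is [7 6 4 / 3 -9 -8 / -2 -9 -7]. Elementwise product with the kernel and sum: 7·-2 + 6·-2 + 4·-1 + 3·-1 + -9·-2 + -8·3 + -2·2 + -9·3 + -7·3.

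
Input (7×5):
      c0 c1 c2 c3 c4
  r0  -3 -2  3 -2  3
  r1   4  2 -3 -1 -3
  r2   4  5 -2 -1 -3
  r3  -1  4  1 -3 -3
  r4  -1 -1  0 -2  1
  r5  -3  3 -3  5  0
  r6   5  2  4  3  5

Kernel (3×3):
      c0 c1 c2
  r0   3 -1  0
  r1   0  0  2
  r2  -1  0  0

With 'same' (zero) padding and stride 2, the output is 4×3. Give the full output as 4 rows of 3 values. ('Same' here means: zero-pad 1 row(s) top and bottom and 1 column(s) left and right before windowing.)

-4 -6 1
6 3 3
-1 4 -11
7 18 15

Output[0,0]: The receptive field on the zero-padded input at this output position is [0 0 0 / 0 -3 -2 / 0 4 2]. Elementwise product with the kernel and sum: 0·3 + 0·-1 + -2·2 + 0·-1.
Output[0,1]: The receptive field on the zero-padded input at this output position is [0 0 0 / -2 3 -2 / 2 -3 -1]. Elementwise product with the kernel and sum: 0·3 + 0·-1 + -2·2 + 2·-1.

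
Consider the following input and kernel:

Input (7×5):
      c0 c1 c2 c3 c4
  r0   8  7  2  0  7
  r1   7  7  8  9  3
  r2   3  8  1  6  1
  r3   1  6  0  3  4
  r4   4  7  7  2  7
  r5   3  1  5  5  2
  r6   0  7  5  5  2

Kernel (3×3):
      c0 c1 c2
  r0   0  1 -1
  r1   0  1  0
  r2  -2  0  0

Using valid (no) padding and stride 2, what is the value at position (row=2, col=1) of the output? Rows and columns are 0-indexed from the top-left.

The receptive field on the input at this output position is [7 2 7 / 5 5 2 / 5 5 2]. Elementwise product with the kernel and sum: 2·1 + 7·-1 + 5·1 + 5·-2.

-10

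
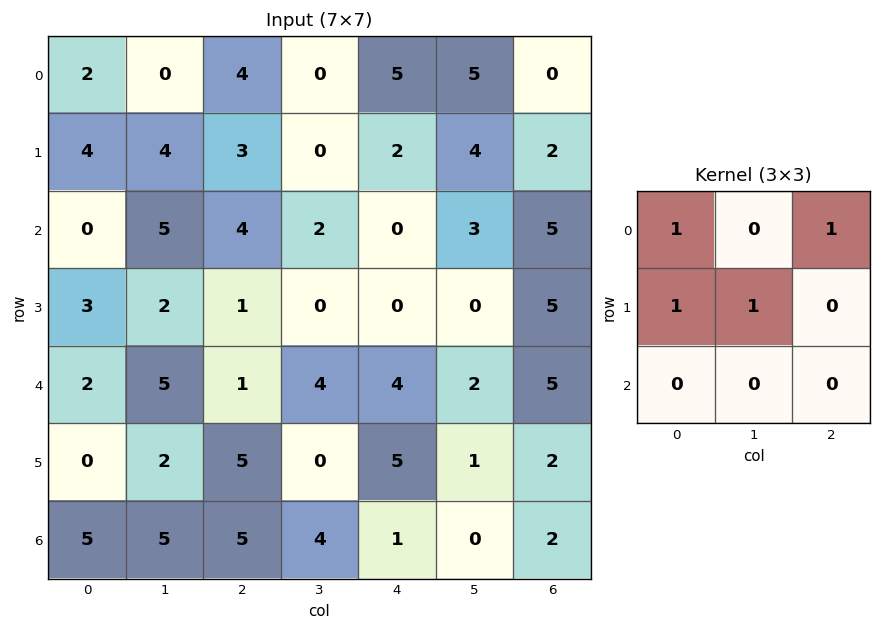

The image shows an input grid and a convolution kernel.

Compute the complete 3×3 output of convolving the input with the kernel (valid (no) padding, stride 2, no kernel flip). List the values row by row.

Output[0,0]: The receptive field on the input at this output position is [2 0 4 / 4 4 3 / 0 5 4]. Elementwise product with the kernel and sum: 2·1 + 4·1 + 4·1 + 4·1.

14 12 11
9 5 5
5 10 15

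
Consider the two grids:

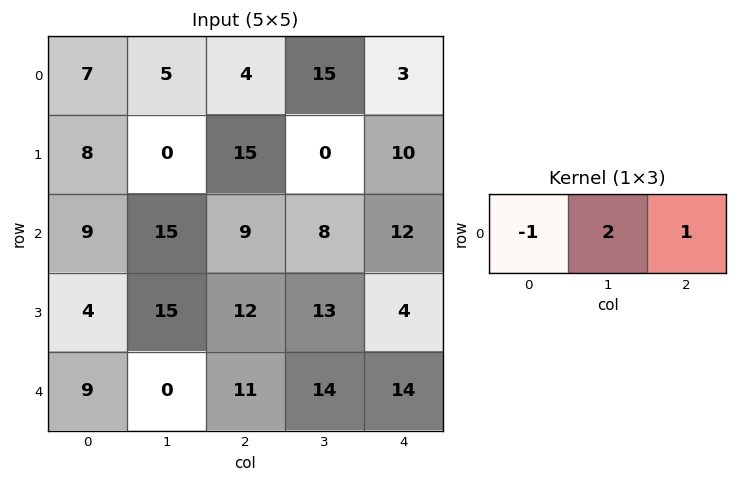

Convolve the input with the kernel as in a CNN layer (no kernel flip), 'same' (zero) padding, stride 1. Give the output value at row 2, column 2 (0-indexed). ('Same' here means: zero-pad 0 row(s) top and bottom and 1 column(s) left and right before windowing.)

11

The receptive field on the zero-padded input at this output position is [15 9 8]. Elementwise product with the kernel and sum: 15·-1 + 9·2 + 8·1.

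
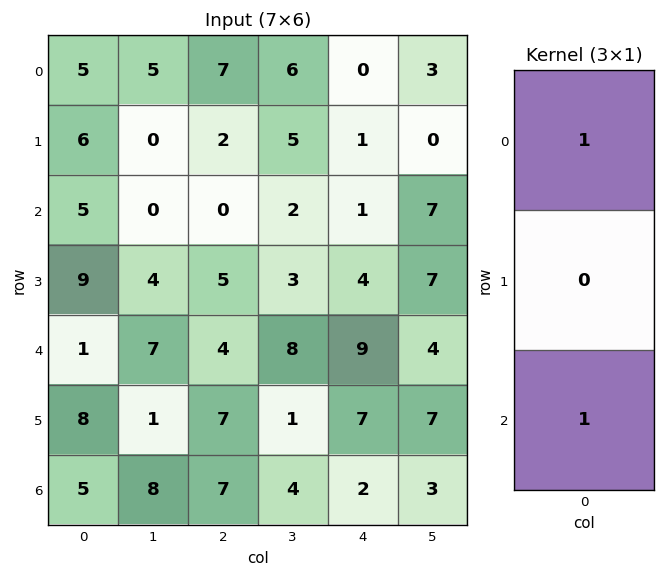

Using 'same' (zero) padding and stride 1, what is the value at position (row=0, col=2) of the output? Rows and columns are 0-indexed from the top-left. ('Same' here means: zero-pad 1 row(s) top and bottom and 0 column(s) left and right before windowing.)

The receptive field on the zero-padded input at this output position is [0 / 7 / 2]. Elementwise product with the kernel and sum: 0·1 + 2·1.

2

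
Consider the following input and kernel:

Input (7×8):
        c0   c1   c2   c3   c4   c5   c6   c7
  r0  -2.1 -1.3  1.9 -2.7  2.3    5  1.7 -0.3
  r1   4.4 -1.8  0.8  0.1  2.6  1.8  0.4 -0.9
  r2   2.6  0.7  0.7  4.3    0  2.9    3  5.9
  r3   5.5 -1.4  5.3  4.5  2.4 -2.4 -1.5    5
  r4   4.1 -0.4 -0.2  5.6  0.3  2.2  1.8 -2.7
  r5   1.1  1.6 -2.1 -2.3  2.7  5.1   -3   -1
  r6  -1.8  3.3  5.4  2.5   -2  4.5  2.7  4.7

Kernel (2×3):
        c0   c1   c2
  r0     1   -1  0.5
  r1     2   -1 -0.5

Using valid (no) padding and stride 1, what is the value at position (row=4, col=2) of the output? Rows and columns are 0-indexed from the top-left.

-8.9

The receptive field on the input at this output position is [-0.2 5.6 0.3 / -2.1 -2.3 2.7]. Elementwise product with the kernel and sum: -0.2·1 + 5.6·-1 + 0.3·0.5 + -2.1·2 + -2.3·-1 + 2.7·-0.5.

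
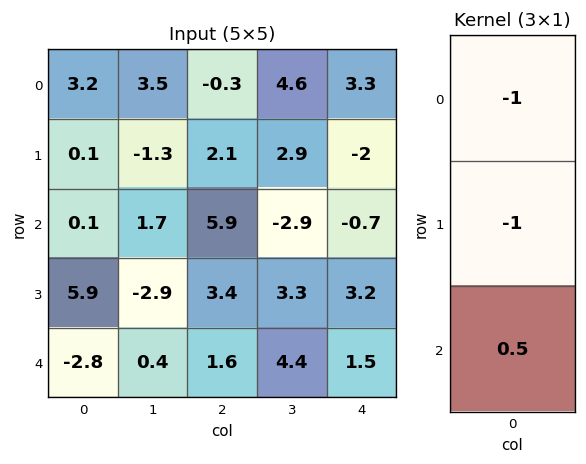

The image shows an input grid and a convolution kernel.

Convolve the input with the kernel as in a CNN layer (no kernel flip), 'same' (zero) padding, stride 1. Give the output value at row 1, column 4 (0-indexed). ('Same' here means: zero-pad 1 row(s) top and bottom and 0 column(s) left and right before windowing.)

-1.65

The receptive field on the zero-padded input at this output position is [3.3 / -2 / -0.7]. Elementwise product with the kernel and sum: 3.3·-1 + -2·-1 + -0.7·0.5.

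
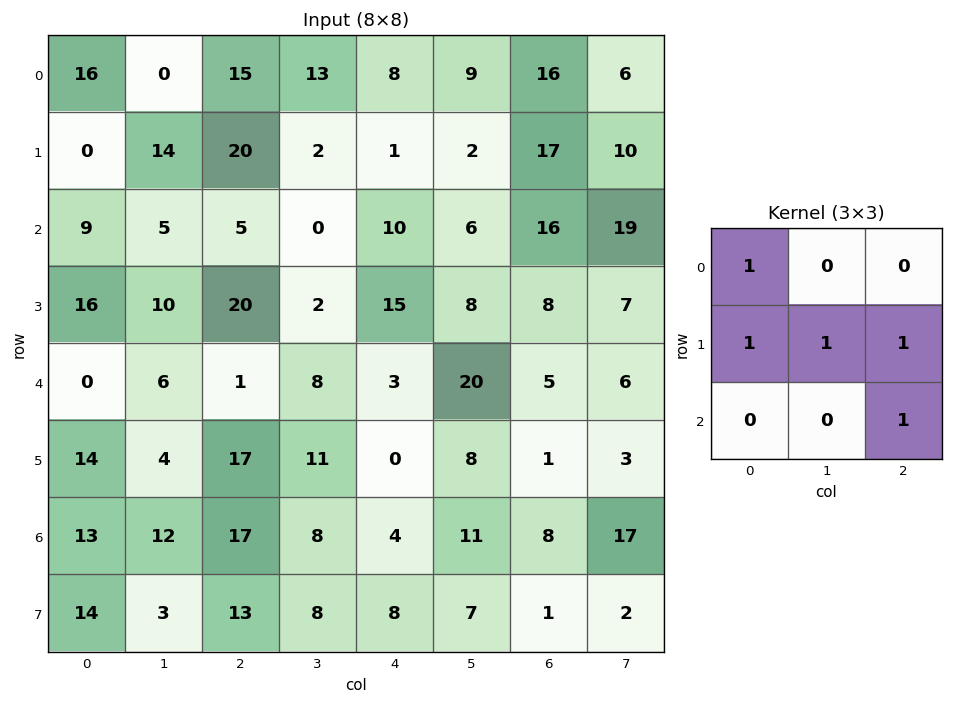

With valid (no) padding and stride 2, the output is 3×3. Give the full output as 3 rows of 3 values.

55 48 44
56 45 46
52 33 20

Output[0,0]: The receptive field on the input at this output position is [16 0 15 / 0 14 20 / 9 5 5]. Elementwise product with the kernel and sum: 16·1 + 0·1 + 14·1 + 20·1 + 5·1.
Output[0,1]: The receptive field on the input at this output position is [15 13 8 / 20 2 1 / 5 0 10]. Elementwise product with the kernel and sum: 15·1 + 20·1 + 2·1 + 1·1 + 10·1.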